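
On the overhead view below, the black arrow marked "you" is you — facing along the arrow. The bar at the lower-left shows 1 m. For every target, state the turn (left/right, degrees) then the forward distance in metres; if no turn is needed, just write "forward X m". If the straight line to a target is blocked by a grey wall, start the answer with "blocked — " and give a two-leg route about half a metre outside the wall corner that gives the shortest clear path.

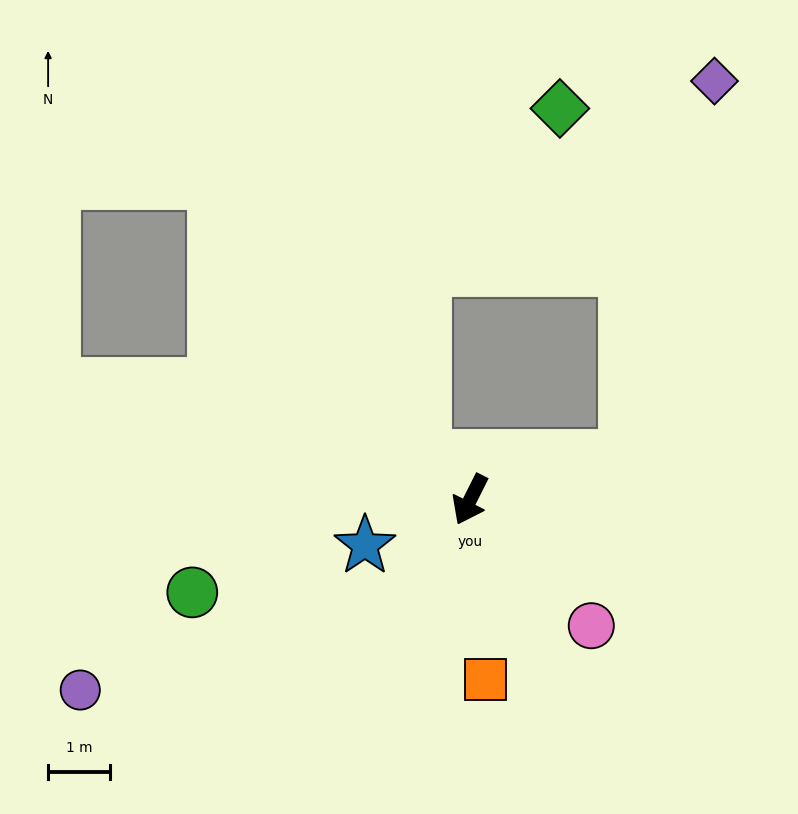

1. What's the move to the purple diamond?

blocked — turn left 133°, forward 2.6 m, then turn left 60°, forward 6.2 m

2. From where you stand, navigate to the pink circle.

turn left 71°, forward 2.8 m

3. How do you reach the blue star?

turn right 40°, forward 1.9 m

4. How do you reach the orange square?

turn left 32°, forward 2.9 m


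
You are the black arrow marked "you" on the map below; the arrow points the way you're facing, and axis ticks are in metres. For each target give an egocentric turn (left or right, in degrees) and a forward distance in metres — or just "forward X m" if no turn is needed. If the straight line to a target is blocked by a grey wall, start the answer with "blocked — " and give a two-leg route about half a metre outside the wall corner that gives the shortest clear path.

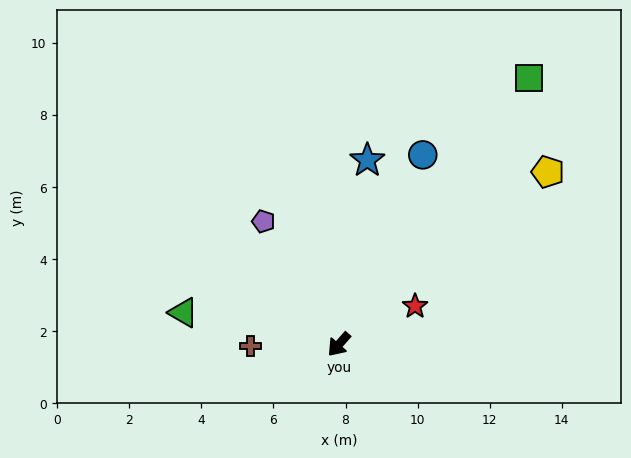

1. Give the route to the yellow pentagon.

turn left 171°, forward 7.5 m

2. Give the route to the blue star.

turn right 147°, forward 5.2 m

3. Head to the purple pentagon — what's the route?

turn right 107°, forward 4.0 m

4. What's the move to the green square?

turn right 174°, forward 9.1 m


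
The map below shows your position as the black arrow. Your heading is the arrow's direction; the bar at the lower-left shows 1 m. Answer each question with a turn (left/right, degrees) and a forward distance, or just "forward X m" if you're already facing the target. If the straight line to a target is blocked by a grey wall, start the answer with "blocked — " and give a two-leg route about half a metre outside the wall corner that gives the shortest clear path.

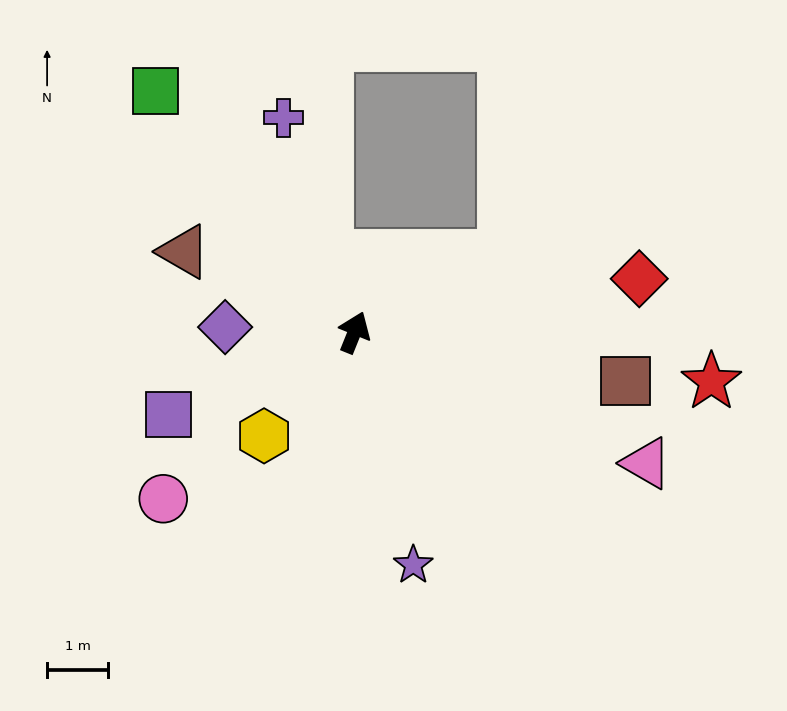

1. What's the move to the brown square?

turn right 78°, forward 4.5 m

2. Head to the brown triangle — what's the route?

turn left 87°, forward 3.1 m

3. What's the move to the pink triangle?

turn right 92°, forward 5.3 m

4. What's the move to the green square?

turn left 61°, forward 5.1 m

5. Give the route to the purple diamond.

turn left 110°, forward 2.1 m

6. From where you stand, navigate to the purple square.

turn left 136°, forward 3.3 m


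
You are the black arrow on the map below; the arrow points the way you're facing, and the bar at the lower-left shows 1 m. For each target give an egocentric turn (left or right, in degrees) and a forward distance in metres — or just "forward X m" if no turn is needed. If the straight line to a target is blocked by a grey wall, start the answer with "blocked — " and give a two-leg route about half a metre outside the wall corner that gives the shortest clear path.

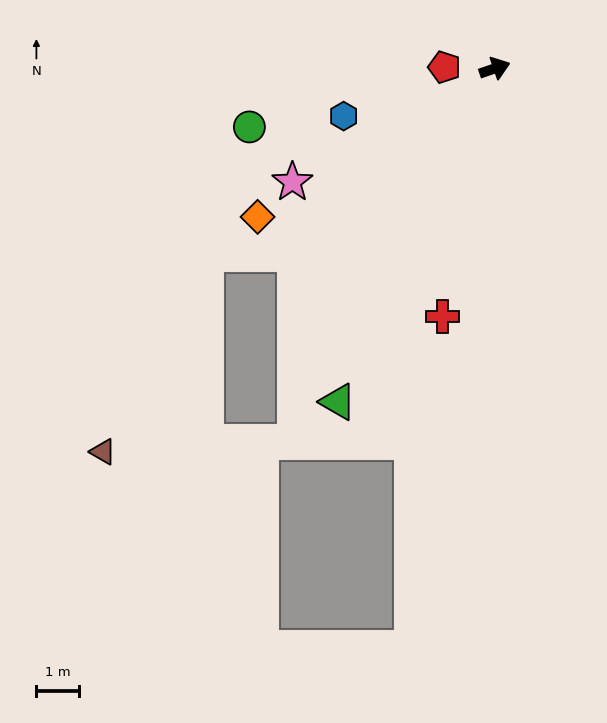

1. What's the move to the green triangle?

turn right 134°, forward 8.6 m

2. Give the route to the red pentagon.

turn left 160°, forward 1.2 m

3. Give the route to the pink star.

turn right 170°, forward 5.4 m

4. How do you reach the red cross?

turn right 121°, forward 5.9 m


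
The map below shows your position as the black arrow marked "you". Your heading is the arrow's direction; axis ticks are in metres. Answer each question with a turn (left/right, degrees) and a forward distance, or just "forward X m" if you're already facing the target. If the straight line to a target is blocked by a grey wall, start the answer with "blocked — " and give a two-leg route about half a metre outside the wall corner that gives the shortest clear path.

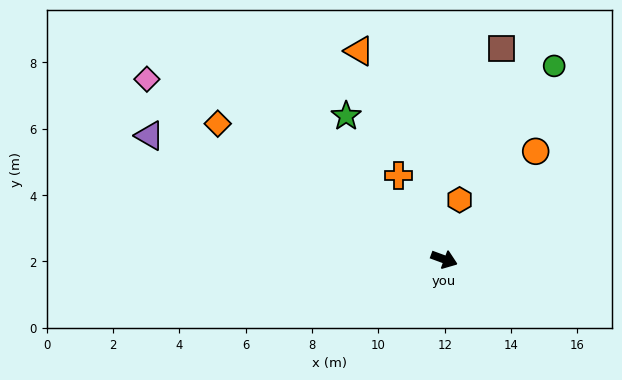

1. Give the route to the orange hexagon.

turn left 96°, forward 1.9 m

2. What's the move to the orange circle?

turn left 70°, forward 4.3 m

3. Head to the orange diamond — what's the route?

turn left 169°, forward 8.0 m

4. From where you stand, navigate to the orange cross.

turn left 139°, forward 2.9 m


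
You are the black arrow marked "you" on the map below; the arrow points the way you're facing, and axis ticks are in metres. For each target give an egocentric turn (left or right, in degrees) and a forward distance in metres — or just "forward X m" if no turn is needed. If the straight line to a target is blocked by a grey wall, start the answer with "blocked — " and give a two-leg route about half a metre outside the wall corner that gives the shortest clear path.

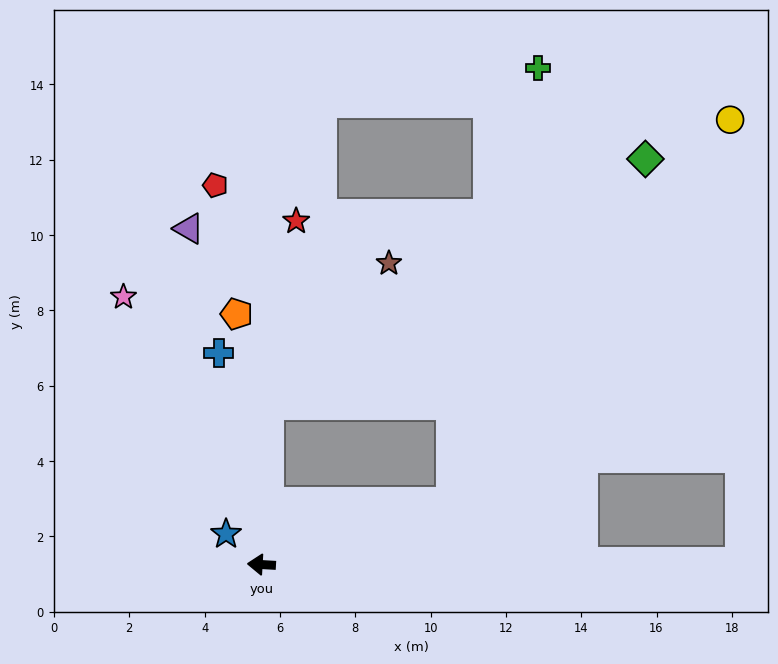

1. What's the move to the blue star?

turn right 38°, forward 1.2 m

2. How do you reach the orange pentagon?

turn right 81°, forward 6.7 m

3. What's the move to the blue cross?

turn right 75°, forward 5.7 m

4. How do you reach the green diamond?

blocked — turn right 159°, forward 5.3 m, then turn left 43°, forward 10.5 m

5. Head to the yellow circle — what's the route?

blocked — turn right 159°, forward 5.3 m, then turn left 36°, forward 12.6 m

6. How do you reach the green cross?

blocked — turn right 159°, forward 5.3 m, then turn left 61°, forward 11.8 m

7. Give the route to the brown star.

blocked — turn right 89°, forward 4.3 m, then turn right 38°, forward 4.9 m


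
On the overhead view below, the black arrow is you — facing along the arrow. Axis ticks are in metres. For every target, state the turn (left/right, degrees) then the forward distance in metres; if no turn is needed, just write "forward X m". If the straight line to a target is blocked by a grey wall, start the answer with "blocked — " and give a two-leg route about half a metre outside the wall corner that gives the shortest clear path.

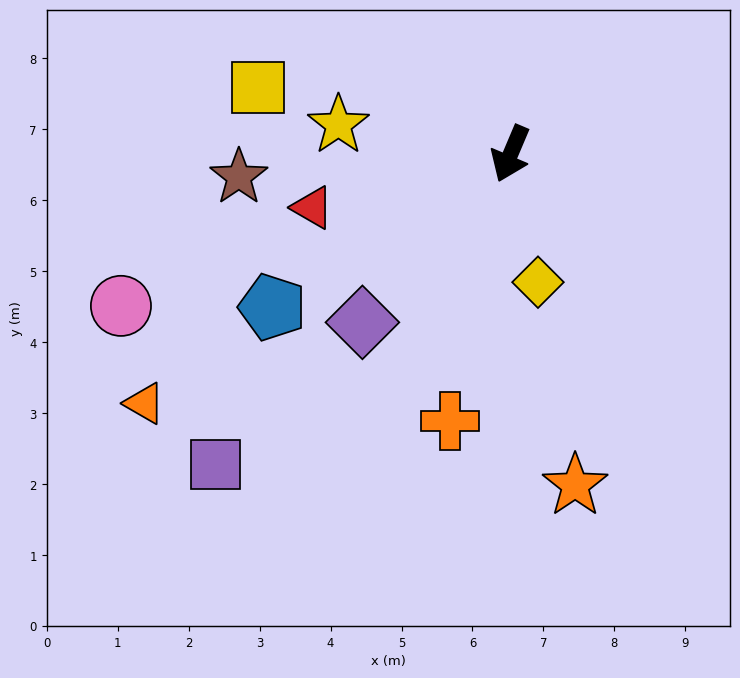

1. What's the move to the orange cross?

turn left 10°, forward 3.9 m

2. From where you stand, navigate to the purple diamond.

turn right 18°, forward 3.2 m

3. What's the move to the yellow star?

turn right 77°, forward 2.5 m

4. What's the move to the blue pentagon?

turn right 34°, forward 4.0 m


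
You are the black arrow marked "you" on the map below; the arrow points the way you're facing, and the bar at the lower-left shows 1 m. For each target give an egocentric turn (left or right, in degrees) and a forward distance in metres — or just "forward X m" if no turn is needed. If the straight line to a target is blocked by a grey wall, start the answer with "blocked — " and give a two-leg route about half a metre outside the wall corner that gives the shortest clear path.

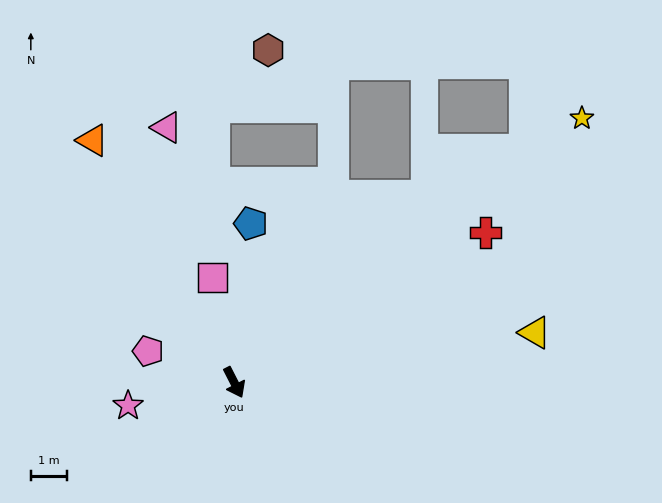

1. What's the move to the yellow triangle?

turn left 72°, forward 8.4 m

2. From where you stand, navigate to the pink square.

turn left 165°, forward 3.0 m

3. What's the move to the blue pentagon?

turn left 147°, forward 4.4 m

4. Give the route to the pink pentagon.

turn right 137°, forward 2.5 m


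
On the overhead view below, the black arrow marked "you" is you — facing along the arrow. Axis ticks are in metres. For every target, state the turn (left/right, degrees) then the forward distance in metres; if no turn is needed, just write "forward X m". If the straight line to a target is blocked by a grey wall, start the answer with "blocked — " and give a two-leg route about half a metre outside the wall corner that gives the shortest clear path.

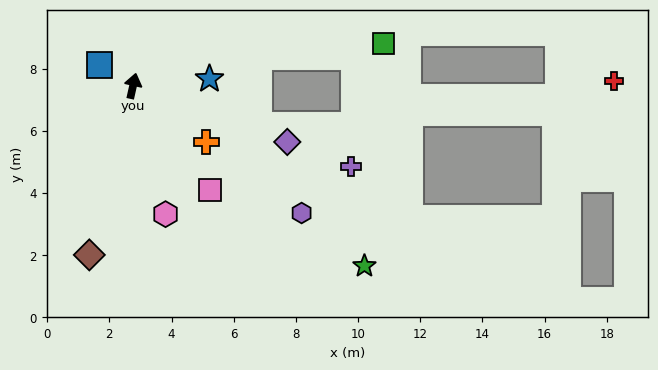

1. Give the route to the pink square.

turn right 131°, forward 4.2 m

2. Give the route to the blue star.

turn right 72°, forward 2.5 m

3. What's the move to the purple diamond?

turn right 97°, forward 5.3 m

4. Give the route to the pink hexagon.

turn right 153°, forward 4.3 m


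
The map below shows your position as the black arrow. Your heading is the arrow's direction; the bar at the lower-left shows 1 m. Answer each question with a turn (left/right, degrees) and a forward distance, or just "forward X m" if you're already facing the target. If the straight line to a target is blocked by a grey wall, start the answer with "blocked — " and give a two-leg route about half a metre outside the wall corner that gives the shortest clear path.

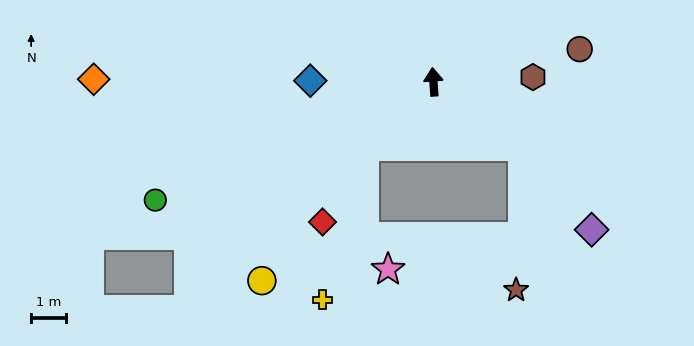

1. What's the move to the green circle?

turn left 109°, forward 8.8 m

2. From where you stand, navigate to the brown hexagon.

turn right 91°, forward 2.9 m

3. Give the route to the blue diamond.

turn left 85°, forward 3.6 m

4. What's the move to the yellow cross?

blocked — turn left 129°, forward 2.7 m, then turn left 32°, forward 4.6 m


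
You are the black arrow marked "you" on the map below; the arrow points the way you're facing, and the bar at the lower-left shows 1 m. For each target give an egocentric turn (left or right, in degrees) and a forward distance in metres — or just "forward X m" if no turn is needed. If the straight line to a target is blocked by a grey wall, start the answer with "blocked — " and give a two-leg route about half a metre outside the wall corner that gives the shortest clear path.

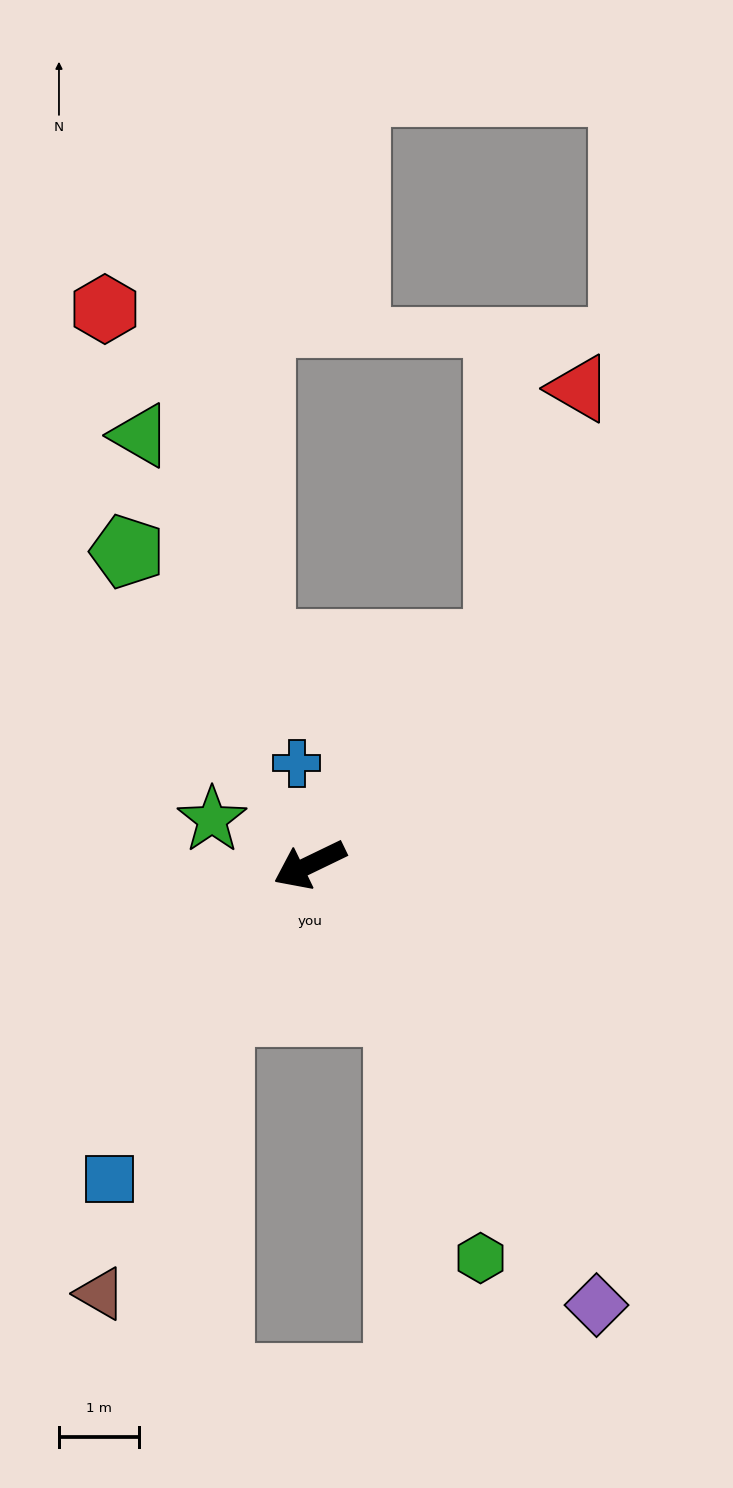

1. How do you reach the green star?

turn right 51°, forward 1.3 m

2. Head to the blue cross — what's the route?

turn right 109°, forward 1.3 m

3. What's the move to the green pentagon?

turn right 86°, forward 4.5 m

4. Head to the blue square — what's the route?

turn left 32°, forward 4.6 m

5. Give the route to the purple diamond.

turn left 97°, forward 6.5 m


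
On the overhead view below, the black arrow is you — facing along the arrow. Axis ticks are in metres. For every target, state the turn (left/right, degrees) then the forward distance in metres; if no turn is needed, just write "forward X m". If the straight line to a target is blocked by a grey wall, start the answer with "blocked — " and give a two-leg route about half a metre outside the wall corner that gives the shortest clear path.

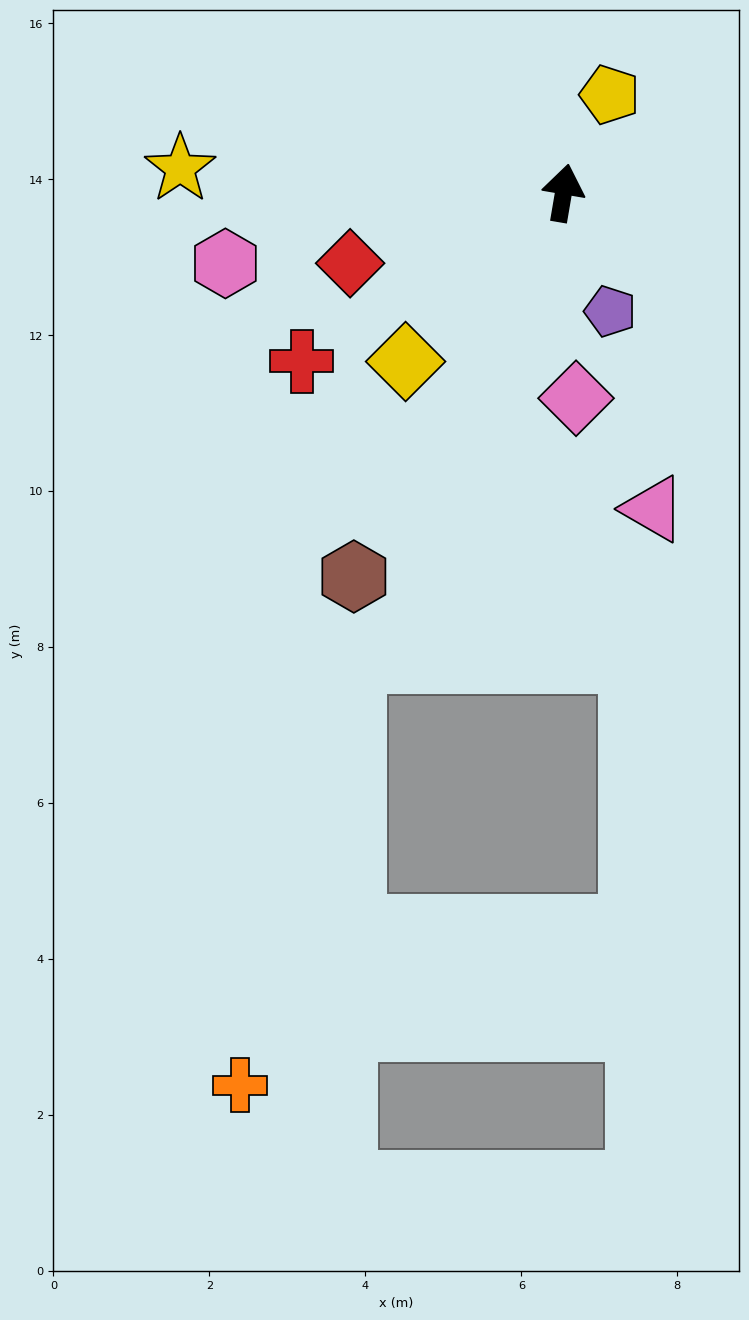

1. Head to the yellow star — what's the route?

turn left 96°, forward 4.9 m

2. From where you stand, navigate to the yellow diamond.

turn left 147°, forward 3.0 m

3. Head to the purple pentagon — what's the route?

turn right 149°, forward 1.6 m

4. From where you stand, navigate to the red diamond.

turn left 118°, forward 2.9 m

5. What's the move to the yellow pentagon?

turn right 16°, forward 1.4 m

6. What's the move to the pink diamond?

turn right 167°, forward 2.6 m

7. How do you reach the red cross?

turn left 132°, forward 4.0 m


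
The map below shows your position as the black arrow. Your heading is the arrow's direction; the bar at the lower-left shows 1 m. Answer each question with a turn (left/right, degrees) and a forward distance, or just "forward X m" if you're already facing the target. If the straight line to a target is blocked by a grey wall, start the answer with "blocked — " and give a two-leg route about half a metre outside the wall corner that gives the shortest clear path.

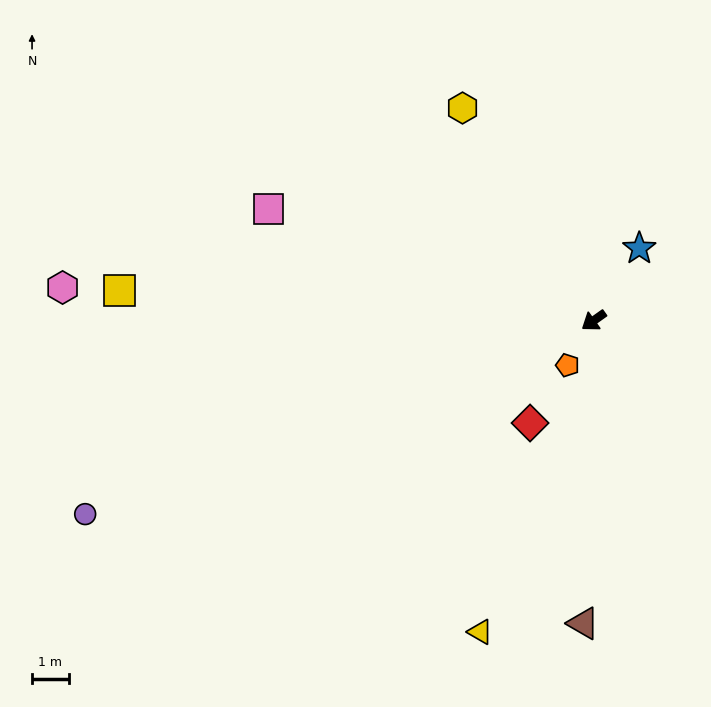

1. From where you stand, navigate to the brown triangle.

turn left 53°, forward 8.3 m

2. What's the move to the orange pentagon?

turn left 24°, forward 1.4 m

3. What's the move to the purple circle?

turn right 15°, forward 14.8 m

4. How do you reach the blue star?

turn right 158°, forward 2.3 m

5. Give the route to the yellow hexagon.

turn right 94°, forward 6.8 m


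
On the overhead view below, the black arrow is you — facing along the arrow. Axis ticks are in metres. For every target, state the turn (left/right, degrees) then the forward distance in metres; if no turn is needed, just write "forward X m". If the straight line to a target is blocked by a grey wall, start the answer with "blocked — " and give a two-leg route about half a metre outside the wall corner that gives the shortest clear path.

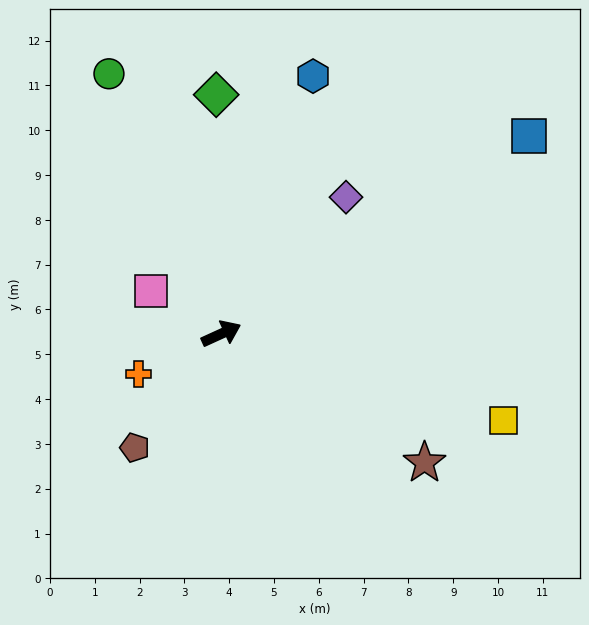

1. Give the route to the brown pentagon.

turn right 152°, forward 3.2 m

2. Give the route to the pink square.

turn left 124°, forward 1.8 m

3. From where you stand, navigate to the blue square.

turn left 8°, forward 8.2 m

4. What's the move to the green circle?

turn left 89°, forward 6.3 m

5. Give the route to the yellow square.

turn right 42°, forward 6.6 m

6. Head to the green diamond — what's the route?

turn left 67°, forward 5.3 m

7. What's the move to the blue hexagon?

turn left 46°, forward 6.1 m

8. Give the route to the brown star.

turn right 57°, forward 5.4 m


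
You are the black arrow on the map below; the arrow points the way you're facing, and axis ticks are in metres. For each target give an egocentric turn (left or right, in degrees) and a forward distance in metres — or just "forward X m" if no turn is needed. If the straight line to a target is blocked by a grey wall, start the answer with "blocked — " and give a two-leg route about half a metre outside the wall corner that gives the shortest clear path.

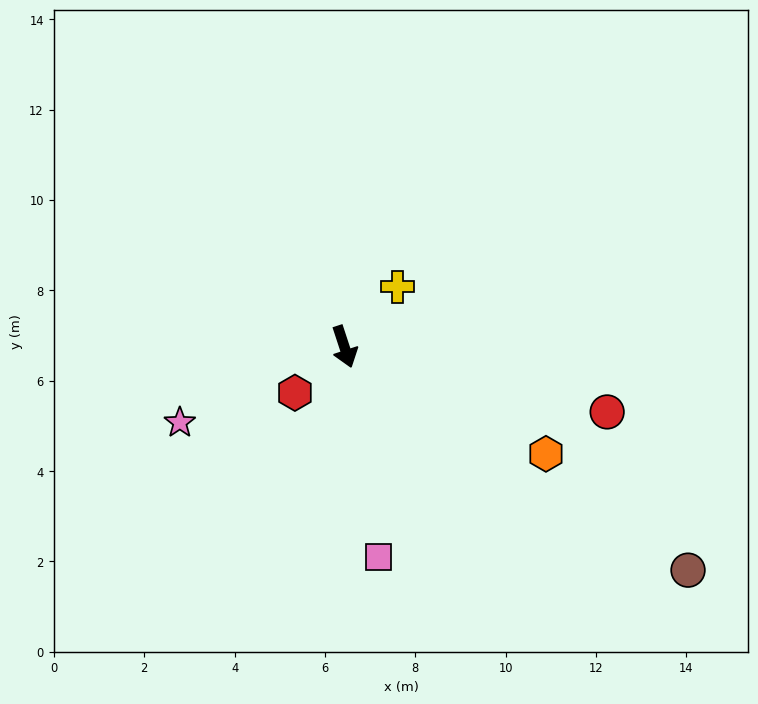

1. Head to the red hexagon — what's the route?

turn right 65°, forward 1.5 m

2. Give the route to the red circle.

turn left 58°, forward 6.0 m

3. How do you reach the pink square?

turn right 9°, forward 4.7 m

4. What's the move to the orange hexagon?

turn left 44°, forward 5.1 m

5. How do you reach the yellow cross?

turn left 120°, forward 1.8 m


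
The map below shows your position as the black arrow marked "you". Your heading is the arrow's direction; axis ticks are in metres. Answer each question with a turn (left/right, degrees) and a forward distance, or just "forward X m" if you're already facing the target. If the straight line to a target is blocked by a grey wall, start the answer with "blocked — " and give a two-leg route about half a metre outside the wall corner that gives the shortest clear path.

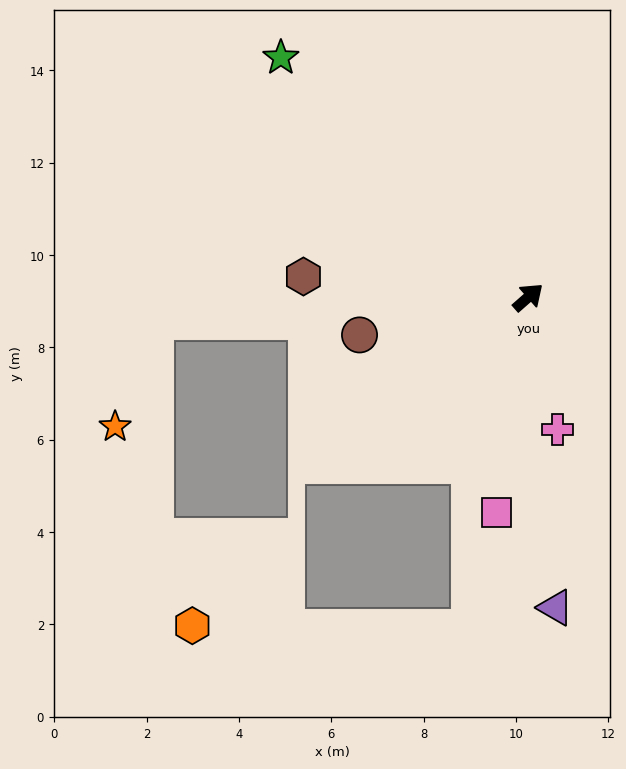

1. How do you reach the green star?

turn left 95°, forward 7.5 m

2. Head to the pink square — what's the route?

turn right 140°, forward 4.7 m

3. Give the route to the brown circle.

turn left 151°, forward 3.7 m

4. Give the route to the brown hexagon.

turn left 133°, forward 4.9 m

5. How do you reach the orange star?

blocked — turn left 142°, forward 8.1 m, then turn left 67°, forward 2.5 m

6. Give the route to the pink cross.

turn right 119°, forward 2.9 m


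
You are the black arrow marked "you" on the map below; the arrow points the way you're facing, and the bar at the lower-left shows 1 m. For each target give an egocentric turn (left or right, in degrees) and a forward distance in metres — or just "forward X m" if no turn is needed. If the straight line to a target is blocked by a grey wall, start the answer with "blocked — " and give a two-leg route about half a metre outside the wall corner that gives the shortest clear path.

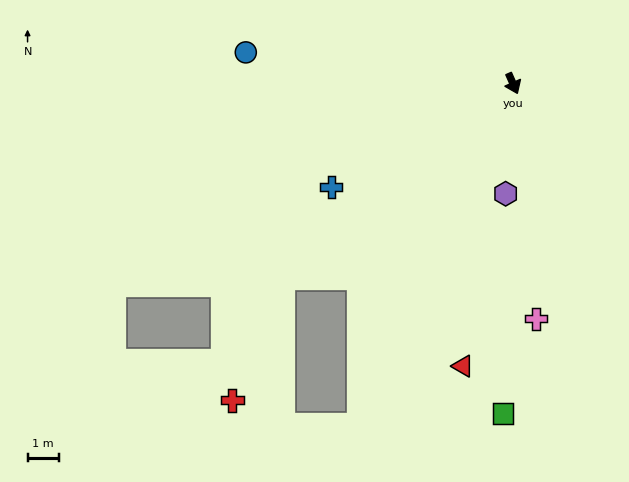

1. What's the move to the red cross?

blocked — turn right 74°, forward 9.7 m, then turn left 28°, forward 4.3 m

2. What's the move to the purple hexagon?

turn right 28°, forward 3.6 m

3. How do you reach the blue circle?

turn right 120°, forward 8.7 m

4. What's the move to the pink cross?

turn right 18°, forward 7.6 m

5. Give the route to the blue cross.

turn right 84°, forward 6.8 m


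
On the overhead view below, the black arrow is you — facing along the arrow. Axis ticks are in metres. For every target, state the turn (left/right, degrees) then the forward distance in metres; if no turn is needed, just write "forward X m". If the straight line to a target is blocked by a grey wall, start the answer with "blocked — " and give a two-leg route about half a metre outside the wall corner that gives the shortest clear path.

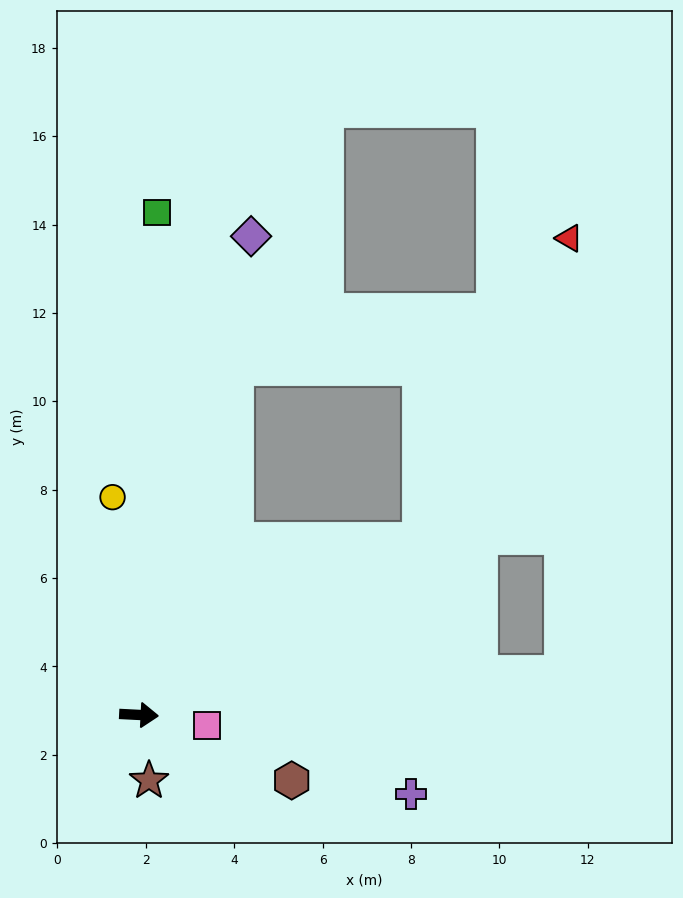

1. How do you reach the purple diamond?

turn left 80°, forward 11.1 m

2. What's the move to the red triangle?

blocked — turn left 35°, forward 7.5 m, then turn left 32°, forward 7.6 m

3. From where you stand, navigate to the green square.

turn left 91°, forward 11.4 m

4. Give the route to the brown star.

turn right 78°, forward 1.5 m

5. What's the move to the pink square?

turn right 6°, forward 1.6 m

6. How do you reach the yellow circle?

turn left 100°, forward 5.0 m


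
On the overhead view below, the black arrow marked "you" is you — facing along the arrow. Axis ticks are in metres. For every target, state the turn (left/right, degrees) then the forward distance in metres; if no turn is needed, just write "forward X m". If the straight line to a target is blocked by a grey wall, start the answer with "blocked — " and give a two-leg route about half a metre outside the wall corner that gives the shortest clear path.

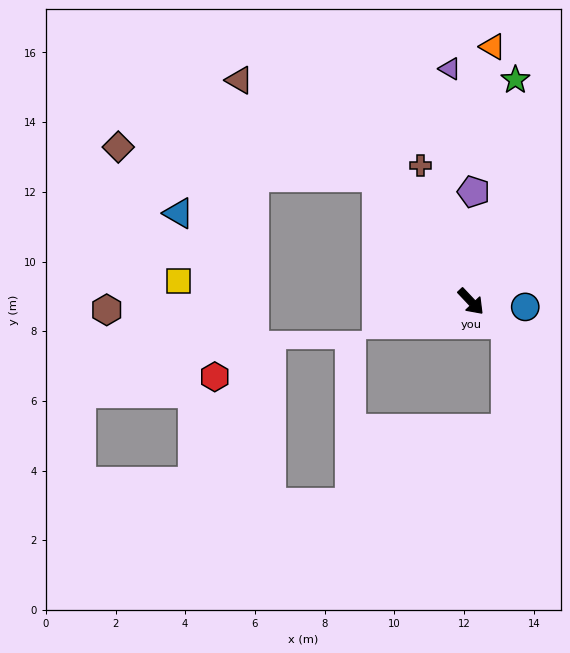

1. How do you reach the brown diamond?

blocked — turn left 174°, forward 4.5 m, then turn left 46°, forward 7.5 m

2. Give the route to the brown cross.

turn left 157°, forward 4.2 m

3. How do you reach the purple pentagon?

turn left 135°, forward 3.1 m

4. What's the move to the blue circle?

turn left 41°, forward 1.6 m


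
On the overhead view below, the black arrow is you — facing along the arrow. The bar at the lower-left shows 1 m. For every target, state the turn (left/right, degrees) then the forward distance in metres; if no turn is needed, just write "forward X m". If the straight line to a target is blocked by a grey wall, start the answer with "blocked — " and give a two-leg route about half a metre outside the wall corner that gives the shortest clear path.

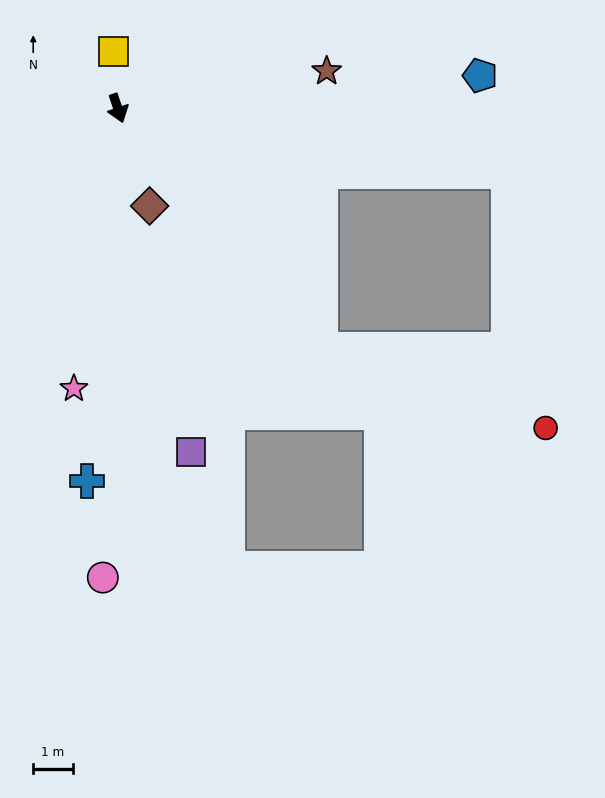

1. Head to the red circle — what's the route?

blocked — turn left 22°, forward 8.0 m, then turn left 30°, forward 6.0 m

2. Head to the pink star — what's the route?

turn right 28°, forward 7.2 m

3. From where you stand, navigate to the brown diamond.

forward 2.6 m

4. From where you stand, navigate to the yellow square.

turn left 166°, forward 1.4 m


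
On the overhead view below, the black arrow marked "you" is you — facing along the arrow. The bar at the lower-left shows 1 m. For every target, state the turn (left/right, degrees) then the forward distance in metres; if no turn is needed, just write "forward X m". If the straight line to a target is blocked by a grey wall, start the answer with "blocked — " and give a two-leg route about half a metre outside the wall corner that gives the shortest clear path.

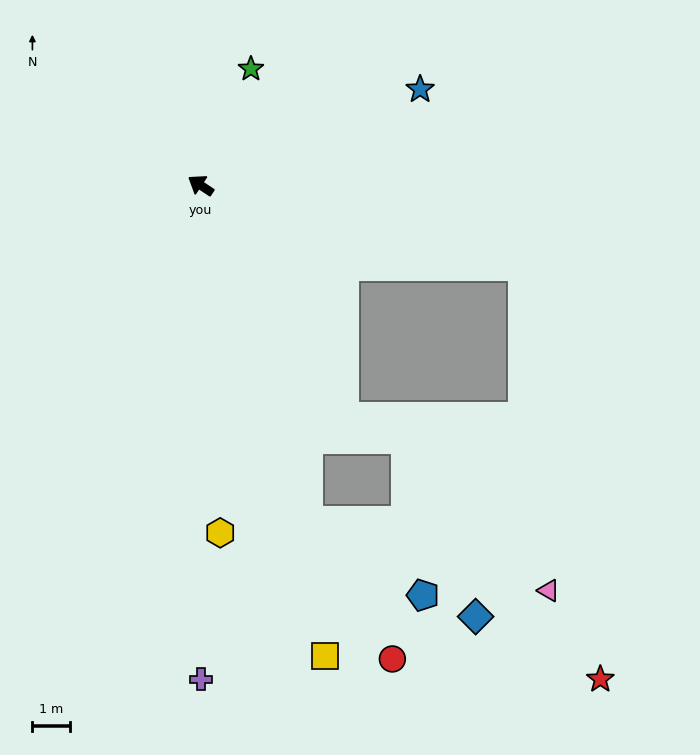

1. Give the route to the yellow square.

turn left 138°, forward 13.1 m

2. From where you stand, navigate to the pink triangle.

blocked — turn right 160°, forward 9.0 m, then turn right 72°, forward 8.8 m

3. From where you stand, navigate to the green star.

turn right 80°, forward 3.4 m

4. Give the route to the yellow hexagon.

turn left 127°, forward 9.4 m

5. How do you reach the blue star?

turn right 123°, forward 6.4 m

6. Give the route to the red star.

blocked — turn right 160°, forward 9.0 m, then turn right 66°, forward 11.3 m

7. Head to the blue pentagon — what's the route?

blocked — turn left 141°, forward 9.5 m, then turn left 40°, forward 3.7 m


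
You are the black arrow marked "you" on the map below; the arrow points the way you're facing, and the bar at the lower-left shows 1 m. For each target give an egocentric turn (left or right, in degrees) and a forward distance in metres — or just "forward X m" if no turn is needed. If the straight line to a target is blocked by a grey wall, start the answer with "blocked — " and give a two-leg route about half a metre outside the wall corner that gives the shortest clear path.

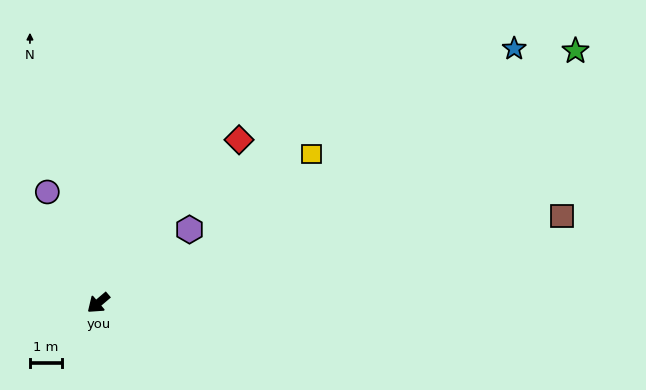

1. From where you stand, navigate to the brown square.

turn left 150°, forward 14.5 m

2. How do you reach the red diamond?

turn right 171°, forward 6.6 m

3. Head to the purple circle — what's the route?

turn right 106°, forward 3.8 m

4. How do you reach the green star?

turn left 168°, forward 16.6 m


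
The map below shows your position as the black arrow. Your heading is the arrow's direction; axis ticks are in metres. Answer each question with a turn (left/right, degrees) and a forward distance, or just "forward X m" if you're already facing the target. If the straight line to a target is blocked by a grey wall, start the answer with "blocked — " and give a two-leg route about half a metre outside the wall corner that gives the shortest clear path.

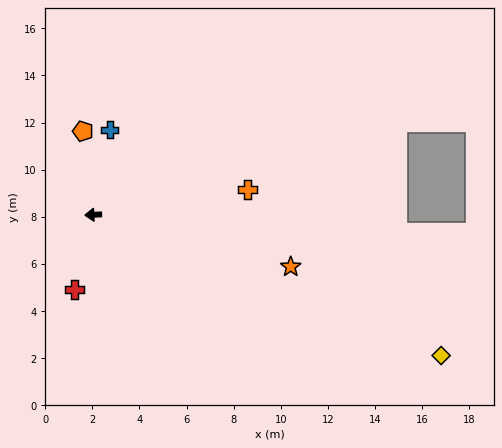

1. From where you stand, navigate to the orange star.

turn left 162°, forward 8.7 m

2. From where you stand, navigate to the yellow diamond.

turn left 155°, forward 15.9 m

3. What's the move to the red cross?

turn left 73°, forward 3.3 m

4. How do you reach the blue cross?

turn right 104°, forward 3.7 m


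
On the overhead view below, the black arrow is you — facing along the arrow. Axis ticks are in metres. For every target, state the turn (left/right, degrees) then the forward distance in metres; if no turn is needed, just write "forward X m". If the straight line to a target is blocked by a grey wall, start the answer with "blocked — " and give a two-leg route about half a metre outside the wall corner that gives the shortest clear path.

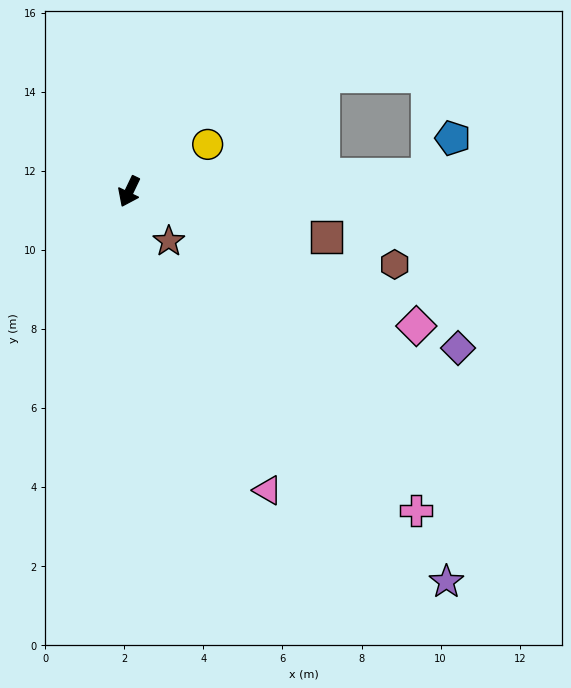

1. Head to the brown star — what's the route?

turn left 64°, forward 1.6 m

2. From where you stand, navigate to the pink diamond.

turn left 91°, forward 8.0 m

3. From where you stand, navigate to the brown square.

turn left 103°, forward 5.1 m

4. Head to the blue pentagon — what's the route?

blocked — turn left 119°, forward 7.6 m, then turn left 52°, forward 1.1 m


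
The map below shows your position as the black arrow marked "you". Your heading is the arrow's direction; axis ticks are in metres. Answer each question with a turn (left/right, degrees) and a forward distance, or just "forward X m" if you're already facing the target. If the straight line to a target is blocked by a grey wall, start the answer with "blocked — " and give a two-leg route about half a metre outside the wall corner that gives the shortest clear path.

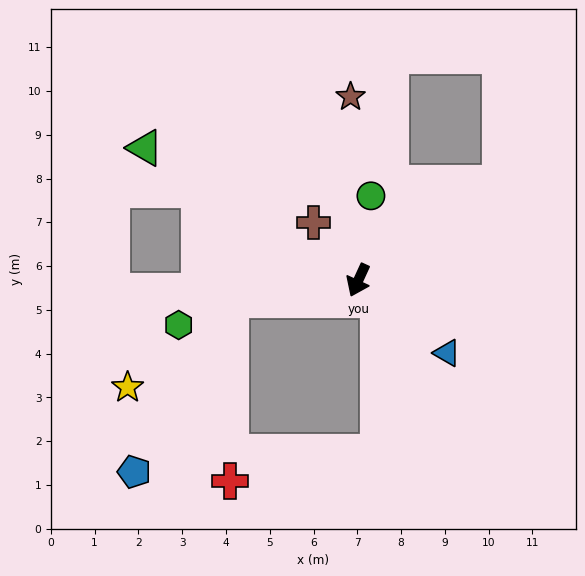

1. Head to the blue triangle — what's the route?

turn left 75°, forward 2.6 m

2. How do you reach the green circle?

turn right 164°, forward 2.0 m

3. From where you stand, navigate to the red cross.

blocked — turn right 57°, forward 3.0 m, then turn left 82°, forward 4.2 m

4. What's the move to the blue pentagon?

blocked — turn right 57°, forward 3.0 m, then turn left 53°, forward 4.5 m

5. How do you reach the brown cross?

turn right 117°, forward 1.7 m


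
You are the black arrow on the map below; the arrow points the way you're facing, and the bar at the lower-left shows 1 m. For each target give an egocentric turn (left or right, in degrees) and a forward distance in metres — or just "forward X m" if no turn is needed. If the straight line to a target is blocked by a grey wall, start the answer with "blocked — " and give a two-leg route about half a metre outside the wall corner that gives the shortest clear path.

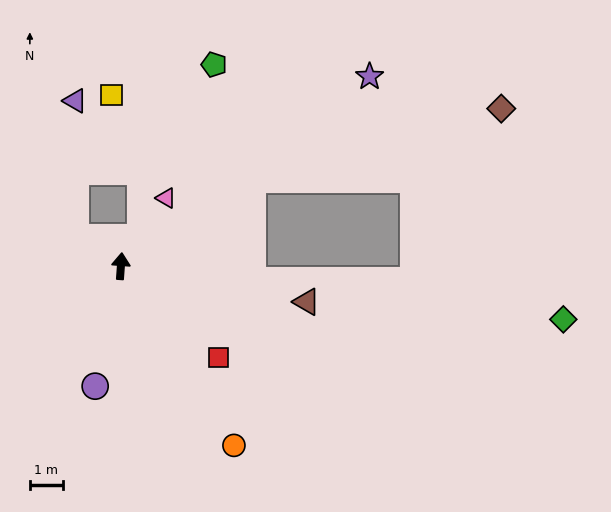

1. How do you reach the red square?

turn right 129°, forward 4.0 m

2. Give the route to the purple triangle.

blocked — turn left 63°, forward 1.6 m, then turn right 59°, forward 4.2 m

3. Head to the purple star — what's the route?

turn right 49°, forward 9.4 m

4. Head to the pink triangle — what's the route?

turn right 29°, forward 2.5 m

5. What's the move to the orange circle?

turn right 144°, forward 6.4 m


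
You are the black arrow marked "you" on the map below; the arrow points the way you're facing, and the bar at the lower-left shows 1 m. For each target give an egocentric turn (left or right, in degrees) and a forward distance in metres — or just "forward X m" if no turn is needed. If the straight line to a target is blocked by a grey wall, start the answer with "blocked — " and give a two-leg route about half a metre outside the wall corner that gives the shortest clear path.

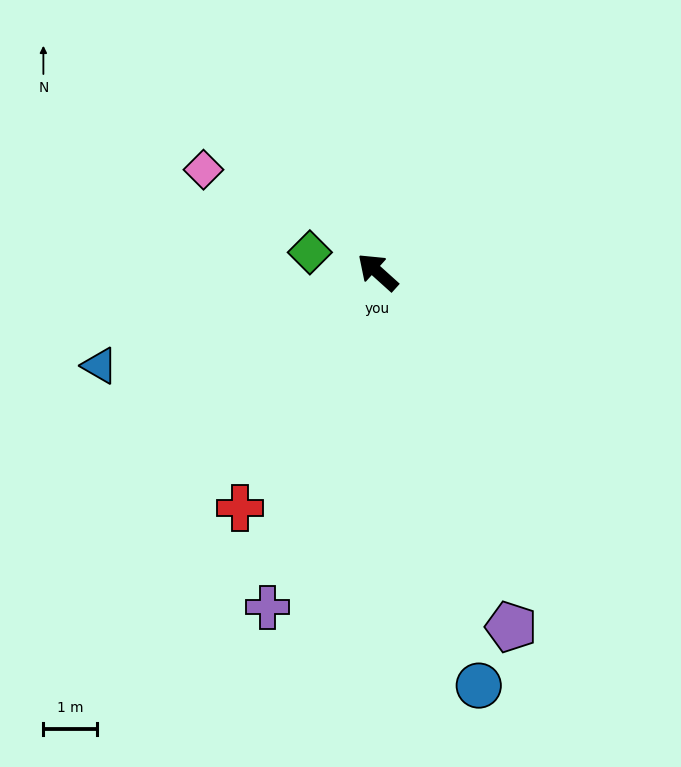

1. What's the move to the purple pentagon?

turn left 153°, forward 7.0 m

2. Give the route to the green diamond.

turn left 26°, forward 1.3 m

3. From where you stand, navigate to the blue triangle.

turn left 61°, forward 5.4 m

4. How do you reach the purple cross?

turn left 114°, forward 6.5 m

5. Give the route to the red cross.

turn left 102°, forward 5.1 m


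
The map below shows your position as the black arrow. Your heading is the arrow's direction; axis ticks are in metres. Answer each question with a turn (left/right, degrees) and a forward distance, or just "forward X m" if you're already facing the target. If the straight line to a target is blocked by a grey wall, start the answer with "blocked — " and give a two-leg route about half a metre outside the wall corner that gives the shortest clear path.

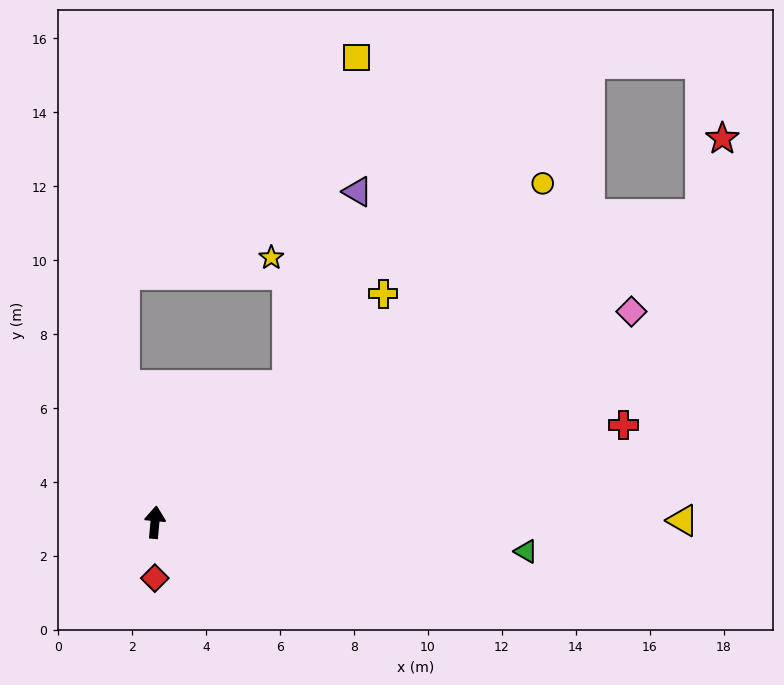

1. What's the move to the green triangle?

turn right 89°, forward 10.1 m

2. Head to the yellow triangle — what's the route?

turn right 85°, forward 14.3 m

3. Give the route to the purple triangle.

blocked — turn right 39°, forward 5.2 m, then turn left 24°, forward 5.6 m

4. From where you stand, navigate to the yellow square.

blocked — turn right 39°, forward 5.2 m, then turn left 32°, forward 9.1 m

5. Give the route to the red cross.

turn right 73°, forward 12.9 m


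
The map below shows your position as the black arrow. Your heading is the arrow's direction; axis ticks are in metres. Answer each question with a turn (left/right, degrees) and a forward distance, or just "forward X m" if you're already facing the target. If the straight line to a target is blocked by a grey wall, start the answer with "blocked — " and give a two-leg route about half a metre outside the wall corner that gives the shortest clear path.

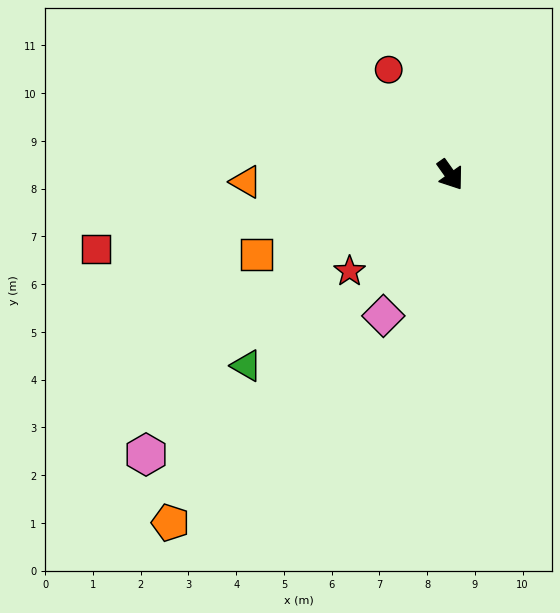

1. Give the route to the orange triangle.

turn right 123°, forward 4.3 m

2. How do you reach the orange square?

turn right 103°, forward 4.4 m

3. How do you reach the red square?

turn right 114°, forward 7.6 m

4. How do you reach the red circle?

turn left 175°, forward 2.6 m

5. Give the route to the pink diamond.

turn right 61°, forward 3.3 m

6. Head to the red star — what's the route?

turn right 82°, forward 2.9 m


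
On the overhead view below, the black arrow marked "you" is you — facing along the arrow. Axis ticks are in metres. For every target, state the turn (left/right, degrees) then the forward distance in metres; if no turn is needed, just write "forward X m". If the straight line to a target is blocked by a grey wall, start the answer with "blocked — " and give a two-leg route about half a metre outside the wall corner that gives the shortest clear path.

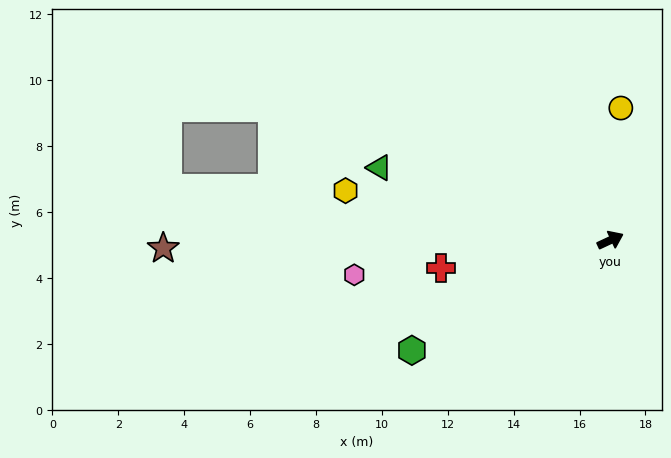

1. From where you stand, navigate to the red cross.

turn left 164°, forward 5.2 m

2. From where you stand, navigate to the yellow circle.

turn left 60°, forward 4.0 m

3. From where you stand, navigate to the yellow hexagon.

turn left 144°, forward 8.2 m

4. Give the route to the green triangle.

turn left 138°, forward 7.4 m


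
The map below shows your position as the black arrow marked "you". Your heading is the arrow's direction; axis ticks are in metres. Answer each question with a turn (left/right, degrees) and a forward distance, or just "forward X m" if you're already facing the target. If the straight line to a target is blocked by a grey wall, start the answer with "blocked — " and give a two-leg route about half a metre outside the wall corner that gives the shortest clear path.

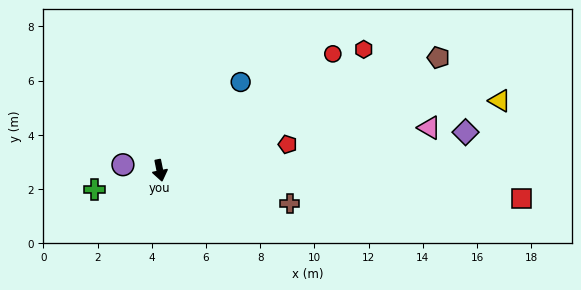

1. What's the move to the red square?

turn left 74°, forward 13.4 m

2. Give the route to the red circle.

turn left 112°, forward 7.7 m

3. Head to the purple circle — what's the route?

turn right 110°, forward 1.4 m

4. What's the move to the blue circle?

turn left 126°, forward 4.4 m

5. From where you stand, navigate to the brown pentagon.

turn left 101°, forward 11.1 m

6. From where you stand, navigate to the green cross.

turn right 85°, forward 2.5 m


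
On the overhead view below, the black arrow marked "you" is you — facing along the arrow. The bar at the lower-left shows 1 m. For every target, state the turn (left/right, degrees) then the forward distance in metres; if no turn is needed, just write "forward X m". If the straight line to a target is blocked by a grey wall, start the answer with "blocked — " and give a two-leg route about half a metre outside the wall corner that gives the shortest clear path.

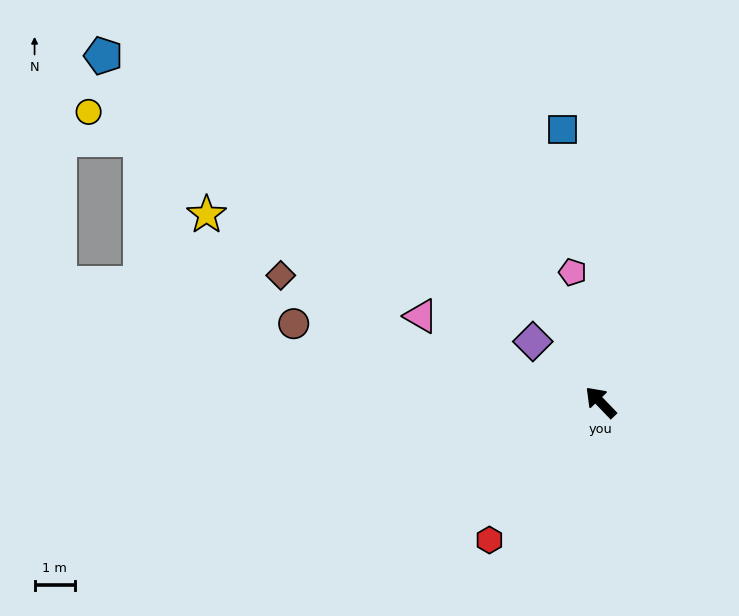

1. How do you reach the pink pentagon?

turn right 32°, forward 3.3 m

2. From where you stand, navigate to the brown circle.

turn left 32°, forward 7.8 m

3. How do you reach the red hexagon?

turn left 97°, forward 4.4 m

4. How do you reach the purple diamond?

turn left 4°, forward 2.3 m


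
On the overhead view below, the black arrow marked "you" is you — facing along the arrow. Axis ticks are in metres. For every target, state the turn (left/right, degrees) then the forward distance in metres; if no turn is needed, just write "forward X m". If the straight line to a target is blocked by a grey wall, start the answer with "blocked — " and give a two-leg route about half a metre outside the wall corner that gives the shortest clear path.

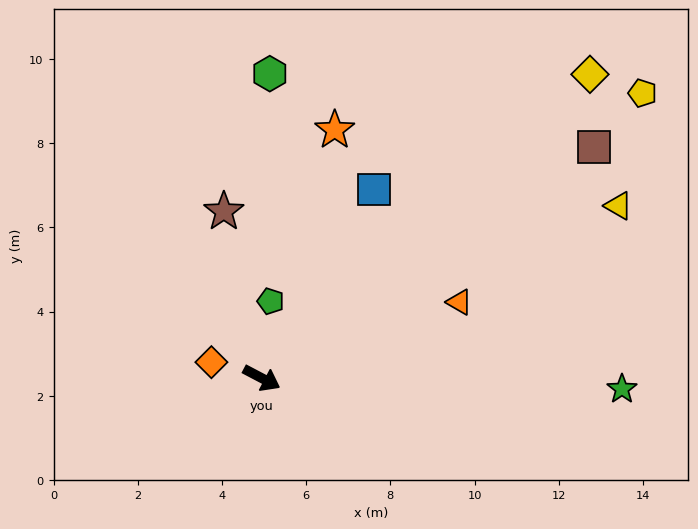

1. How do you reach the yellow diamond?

turn left 70°, forward 10.6 m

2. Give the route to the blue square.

turn left 87°, forward 5.2 m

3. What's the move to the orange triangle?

turn left 49°, forward 5.0 m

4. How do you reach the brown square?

turn left 63°, forward 9.6 m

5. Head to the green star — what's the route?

turn left 26°, forward 8.6 m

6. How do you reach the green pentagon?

turn left 111°, forward 1.8 m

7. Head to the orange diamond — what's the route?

turn right 170°, forward 1.3 m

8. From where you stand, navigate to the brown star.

turn left 131°, forward 4.1 m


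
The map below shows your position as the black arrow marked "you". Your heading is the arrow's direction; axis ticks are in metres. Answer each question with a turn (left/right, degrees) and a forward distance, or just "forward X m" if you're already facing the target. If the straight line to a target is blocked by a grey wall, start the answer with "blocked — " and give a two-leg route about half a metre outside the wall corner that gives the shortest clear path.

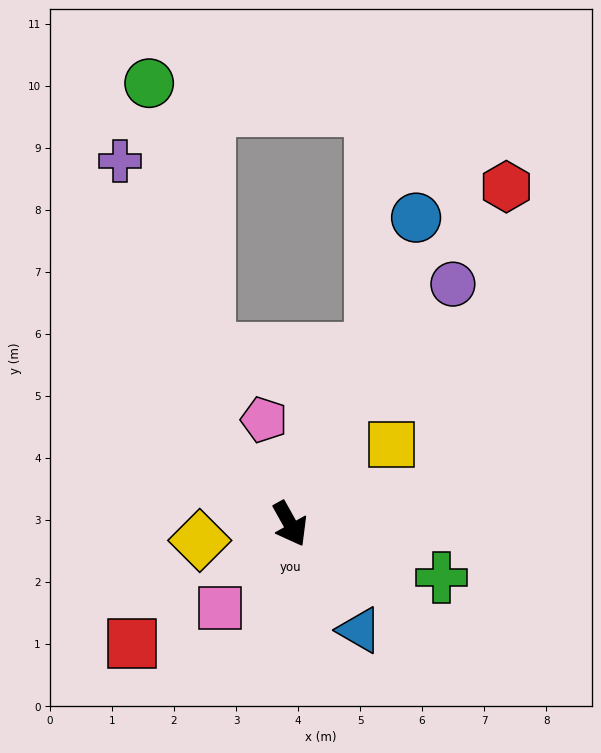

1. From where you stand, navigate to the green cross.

turn left 41°, forward 2.6 m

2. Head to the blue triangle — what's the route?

turn left 4°, forward 2.0 m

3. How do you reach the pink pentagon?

turn left 165°, forward 1.7 m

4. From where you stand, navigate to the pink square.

turn right 69°, forward 1.8 m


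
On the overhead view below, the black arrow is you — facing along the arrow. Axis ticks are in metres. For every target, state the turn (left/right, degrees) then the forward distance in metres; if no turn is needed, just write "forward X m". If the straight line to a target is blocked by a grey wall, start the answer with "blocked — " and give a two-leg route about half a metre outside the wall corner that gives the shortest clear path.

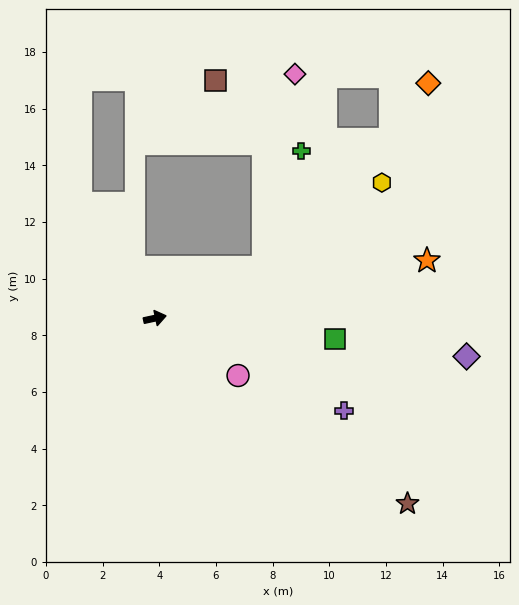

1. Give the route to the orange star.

forward 9.8 m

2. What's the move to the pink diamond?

blocked — turn left 13°, forward 4.2 m, then turn left 56°, forward 6.9 m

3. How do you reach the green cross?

blocked — turn left 13°, forward 4.2 m, then turn left 47°, forward 4.3 m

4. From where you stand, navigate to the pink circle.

turn right 47°, forward 3.6 m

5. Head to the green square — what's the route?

turn right 19°, forward 6.4 m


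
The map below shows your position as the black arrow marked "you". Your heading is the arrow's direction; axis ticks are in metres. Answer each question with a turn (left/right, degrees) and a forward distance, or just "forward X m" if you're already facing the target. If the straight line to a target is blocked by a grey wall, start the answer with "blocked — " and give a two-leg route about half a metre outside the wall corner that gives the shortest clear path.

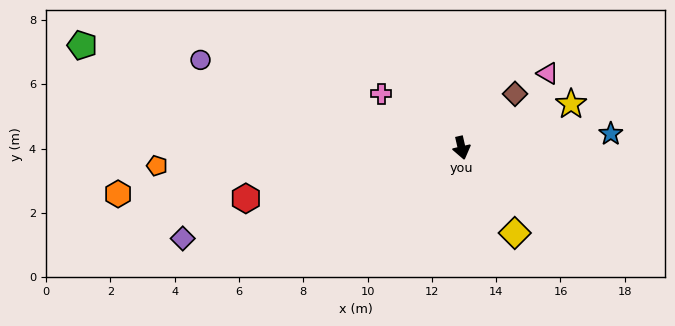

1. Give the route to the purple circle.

turn right 122°, forward 8.6 m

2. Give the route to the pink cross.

turn right 137°, forward 3.0 m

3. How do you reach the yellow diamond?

turn left 19°, forward 3.1 m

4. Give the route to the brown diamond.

turn left 122°, forward 2.4 m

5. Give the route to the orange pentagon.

turn right 100°, forward 9.5 m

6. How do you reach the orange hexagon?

turn right 95°, forward 10.8 m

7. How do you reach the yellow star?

turn left 99°, forward 3.7 m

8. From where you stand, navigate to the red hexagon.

turn right 90°, forward 6.9 m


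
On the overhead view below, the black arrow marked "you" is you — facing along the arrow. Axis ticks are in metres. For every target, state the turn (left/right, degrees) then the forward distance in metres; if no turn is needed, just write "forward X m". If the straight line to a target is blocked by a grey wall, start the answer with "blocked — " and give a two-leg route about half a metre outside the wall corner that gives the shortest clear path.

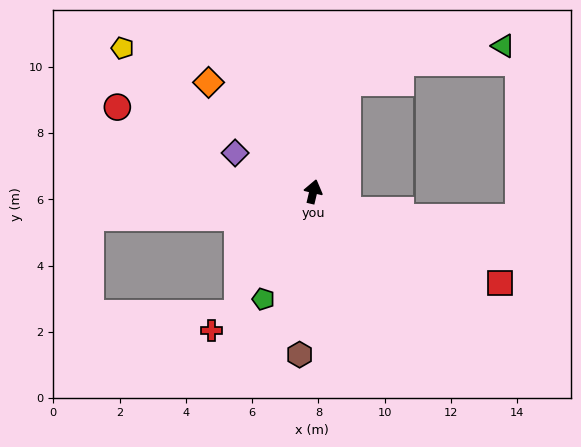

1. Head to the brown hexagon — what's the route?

turn right 171°, forward 4.9 m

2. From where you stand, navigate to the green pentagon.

turn left 169°, forward 3.6 m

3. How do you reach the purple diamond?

turn left 77°, forward 2.6 m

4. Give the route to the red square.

turn right 103°, forward 6.3 m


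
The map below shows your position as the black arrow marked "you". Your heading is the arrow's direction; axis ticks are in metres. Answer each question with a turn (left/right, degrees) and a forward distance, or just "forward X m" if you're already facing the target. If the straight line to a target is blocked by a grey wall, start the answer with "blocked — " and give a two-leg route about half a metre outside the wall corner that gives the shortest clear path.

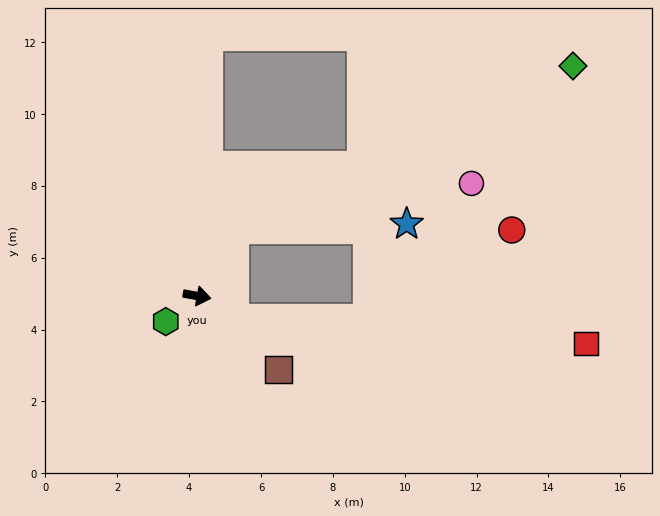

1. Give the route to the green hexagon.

turn right 130°, forward 1.1 m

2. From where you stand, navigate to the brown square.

turn right 32°, forward 3.1 m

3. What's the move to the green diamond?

blocked — turn left 71°, forward 2.1 m, then turn right 35°, forward 10.5 m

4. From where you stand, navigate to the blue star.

blocked — turn left 71°, forward 2.1 m, then turn right 59°, forward 4.8 m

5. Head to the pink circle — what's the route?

blocked — turn left 71°, forward 2.1 m, then turn right 50°, forward 6.7 m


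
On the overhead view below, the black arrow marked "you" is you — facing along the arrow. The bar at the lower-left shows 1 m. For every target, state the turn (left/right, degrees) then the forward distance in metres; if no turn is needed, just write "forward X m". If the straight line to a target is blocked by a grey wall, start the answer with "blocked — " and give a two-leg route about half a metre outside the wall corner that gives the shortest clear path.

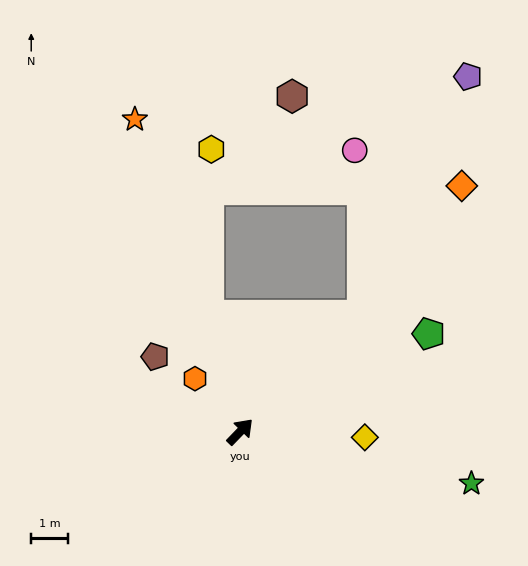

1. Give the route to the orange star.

turn left 63°, forward 8.9 m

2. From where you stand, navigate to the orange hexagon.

turn left 84°, forward 1.9 m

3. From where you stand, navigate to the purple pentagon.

blocked — turn right 3°, forward 4.5 m, then turn left 23°, forward 7.1 m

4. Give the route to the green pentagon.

turn right 18°, forward 5.7 m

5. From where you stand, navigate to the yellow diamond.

turn right 49°, forward 3.4 m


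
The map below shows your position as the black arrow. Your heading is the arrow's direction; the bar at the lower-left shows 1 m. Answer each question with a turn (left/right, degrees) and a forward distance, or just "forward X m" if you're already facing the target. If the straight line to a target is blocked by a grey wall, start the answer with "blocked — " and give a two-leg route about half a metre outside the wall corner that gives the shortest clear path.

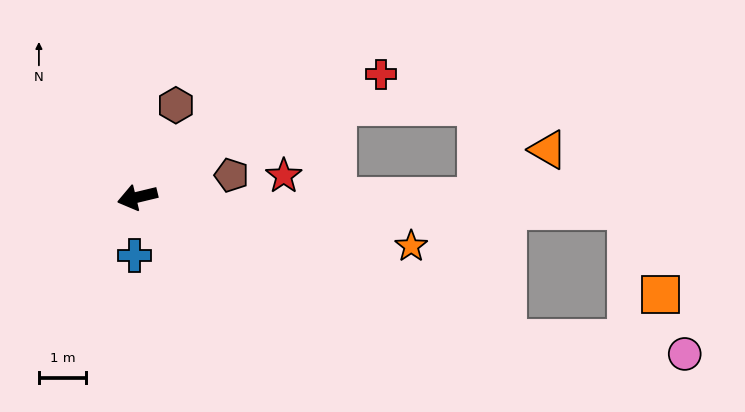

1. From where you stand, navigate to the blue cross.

turn left 74°, forward 1.2 m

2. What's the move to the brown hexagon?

turn right 126°, forward 2.1 m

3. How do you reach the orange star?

turn left 156°, forward 5.9 m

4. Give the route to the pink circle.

blocked — turn left 145°, forward 8.4 m, then turn left 17°, forward 3.8 m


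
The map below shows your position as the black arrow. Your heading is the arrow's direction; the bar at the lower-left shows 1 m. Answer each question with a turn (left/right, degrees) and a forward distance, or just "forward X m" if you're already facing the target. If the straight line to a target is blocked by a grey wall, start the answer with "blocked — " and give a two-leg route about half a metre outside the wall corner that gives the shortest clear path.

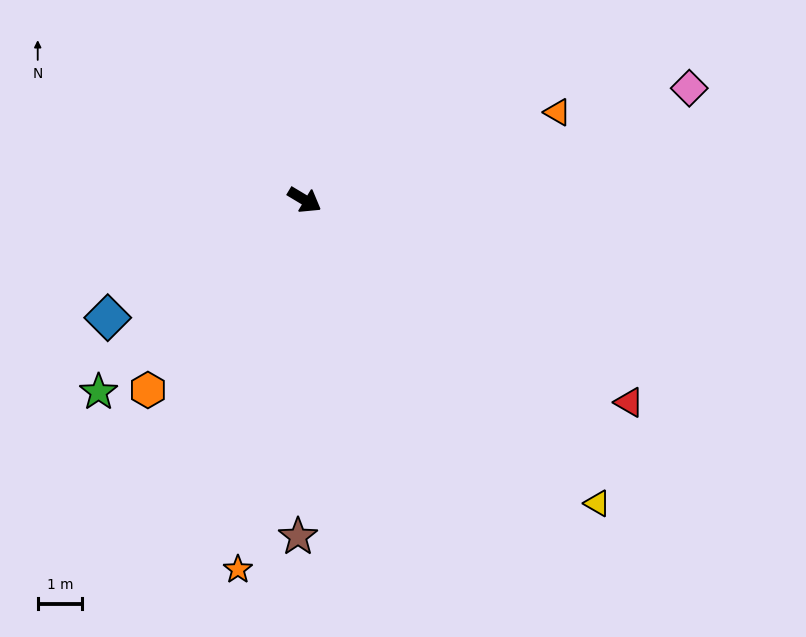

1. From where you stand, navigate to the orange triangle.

turn left 50°, forward 6.0 m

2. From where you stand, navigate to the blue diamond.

turn right 118°, forward 5.2 m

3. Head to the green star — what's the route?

turn right 106°, forward 6.3 m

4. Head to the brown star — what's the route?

turn right 60°, forward 7.6 m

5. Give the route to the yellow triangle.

turn right 15°, forward 9.5 m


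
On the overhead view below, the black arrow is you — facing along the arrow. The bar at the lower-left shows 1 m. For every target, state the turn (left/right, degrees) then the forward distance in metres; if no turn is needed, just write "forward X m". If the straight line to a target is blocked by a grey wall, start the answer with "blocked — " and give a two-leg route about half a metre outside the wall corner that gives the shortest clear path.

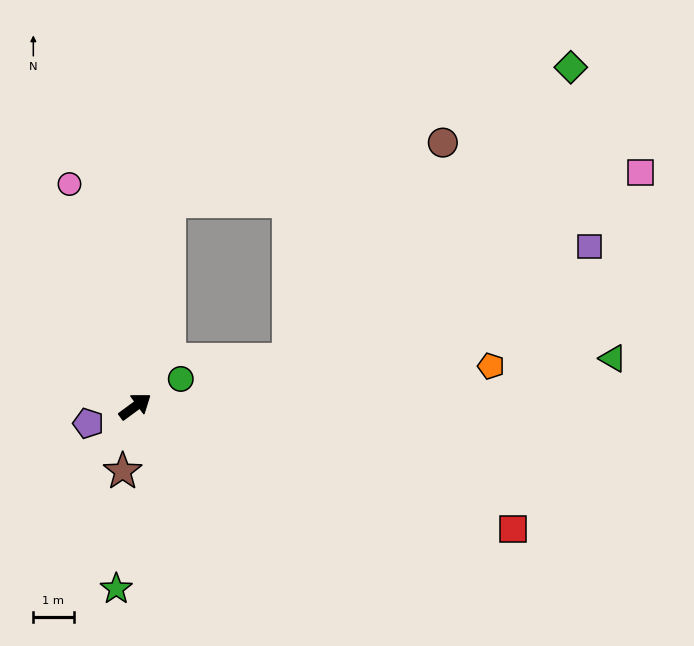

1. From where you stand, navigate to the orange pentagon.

turn right 30°, forward 8.9 m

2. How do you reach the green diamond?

blocked — turn left 44°, forward 5.2 m, then turn right 62°, forward 10.5 m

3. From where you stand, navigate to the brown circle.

blocked — turn left 44°, forward 5.2 m, then turn right 68°, forward 7.0 m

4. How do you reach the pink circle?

turn left 70°, forward 5.8 m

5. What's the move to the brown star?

turn right 137°, forward 1.6 m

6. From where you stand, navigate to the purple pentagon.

turn left 163°, forward 1.2 m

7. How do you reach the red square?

turn right 54°, forward 9.9 m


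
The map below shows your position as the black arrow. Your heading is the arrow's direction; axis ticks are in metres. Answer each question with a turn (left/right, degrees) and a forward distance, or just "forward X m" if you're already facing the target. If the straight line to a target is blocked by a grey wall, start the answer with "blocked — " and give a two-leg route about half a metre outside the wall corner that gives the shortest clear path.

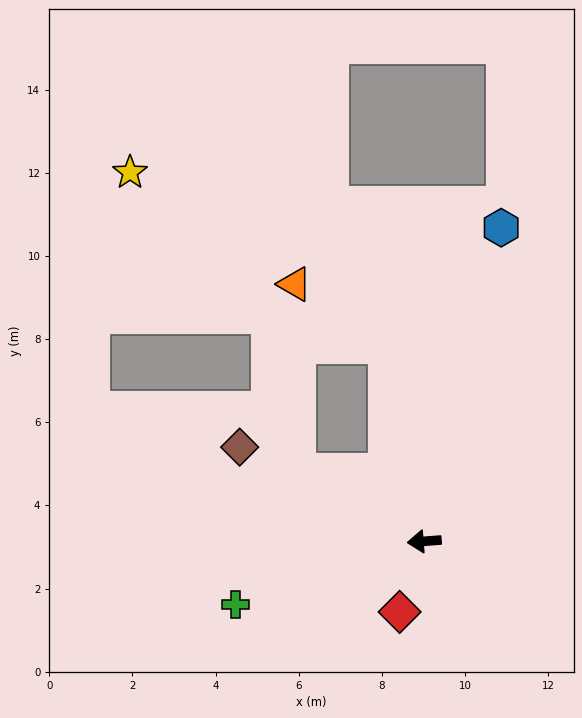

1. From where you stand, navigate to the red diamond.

turn left 66°, forward 1.8 m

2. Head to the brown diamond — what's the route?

turn right 31°, forward 5.0 m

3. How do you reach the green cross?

turn left 14°, forward 4.8 m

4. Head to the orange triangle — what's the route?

blocked — turn right 83°, forward 4.8 m, then turn left 44°, forward 2.6 m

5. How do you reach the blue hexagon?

turn right 108°, forward 7.8 m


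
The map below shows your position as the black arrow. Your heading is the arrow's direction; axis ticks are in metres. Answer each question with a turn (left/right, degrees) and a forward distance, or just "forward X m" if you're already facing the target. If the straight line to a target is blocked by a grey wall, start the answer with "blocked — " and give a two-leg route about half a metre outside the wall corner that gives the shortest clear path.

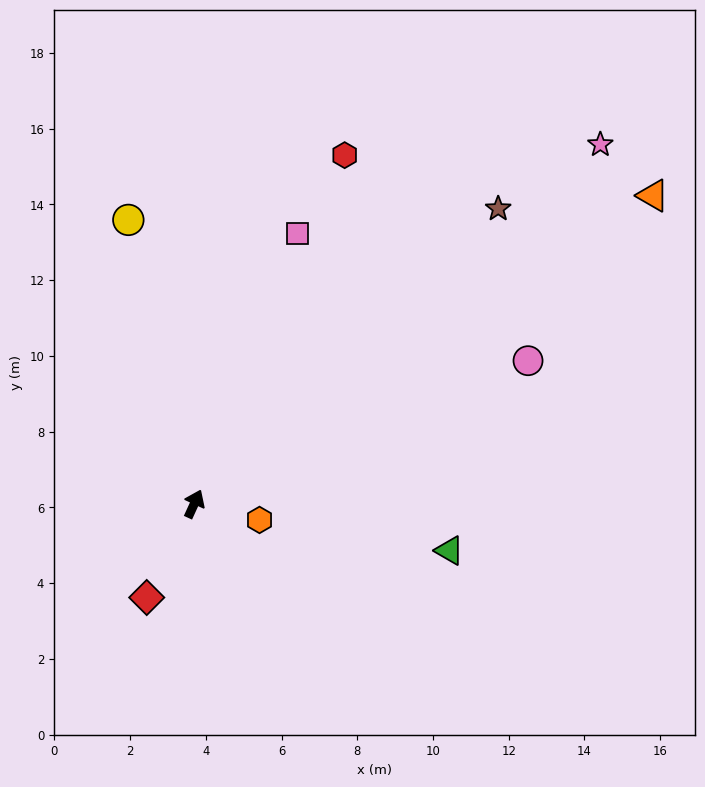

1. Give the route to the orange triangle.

turn right 32°, forward 14.6 m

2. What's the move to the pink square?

turn left 4°, forward 7.7 m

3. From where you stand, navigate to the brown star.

turn right 21°, forward 11.2 m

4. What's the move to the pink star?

turn right 24°, forward 14.3 m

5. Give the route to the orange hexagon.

turn right 79°, forward 1.8 m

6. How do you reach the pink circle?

turn right 42°, forward 9.6 m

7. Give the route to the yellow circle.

turn left 38°, forward 7.7 m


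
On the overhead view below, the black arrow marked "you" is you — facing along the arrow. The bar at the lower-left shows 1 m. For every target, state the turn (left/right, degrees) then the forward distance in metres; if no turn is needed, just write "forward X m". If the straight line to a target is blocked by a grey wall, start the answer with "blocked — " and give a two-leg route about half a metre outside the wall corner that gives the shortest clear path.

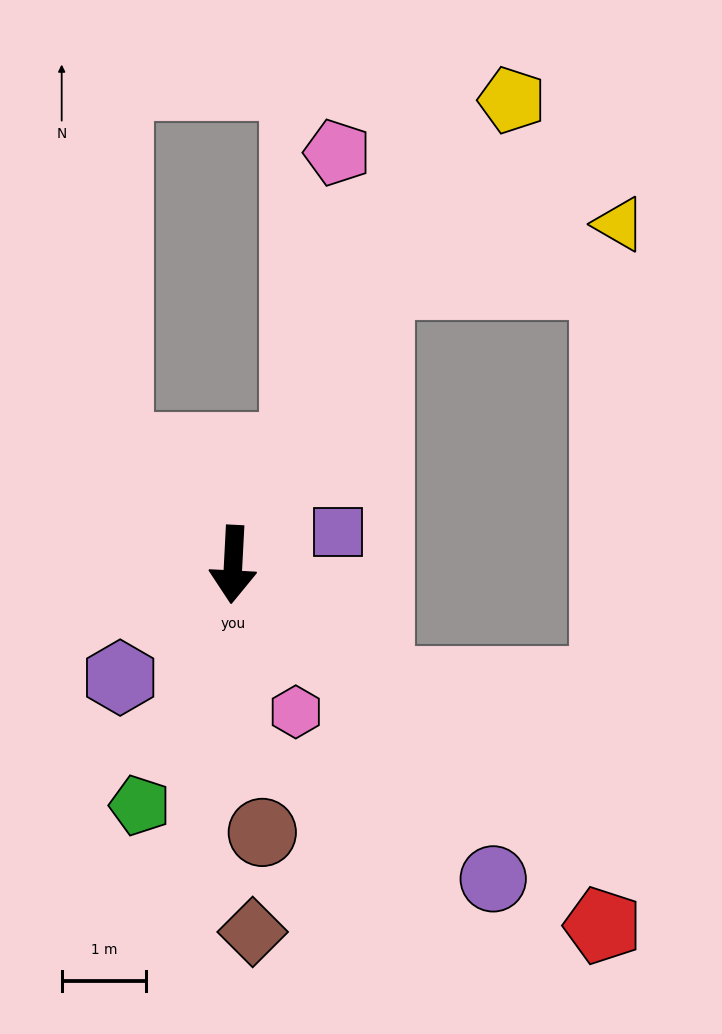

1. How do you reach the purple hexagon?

turn right 42°, forward 1.9 m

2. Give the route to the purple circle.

turn left 43°, forward 4.8 m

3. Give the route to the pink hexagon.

turn left 26°, forward 1.9 m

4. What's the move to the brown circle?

turn left 9°, forward 3.2 m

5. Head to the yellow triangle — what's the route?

blocked — turn left 156°, forward 3.7 m, then turn right 49°, forward 2.9 m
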